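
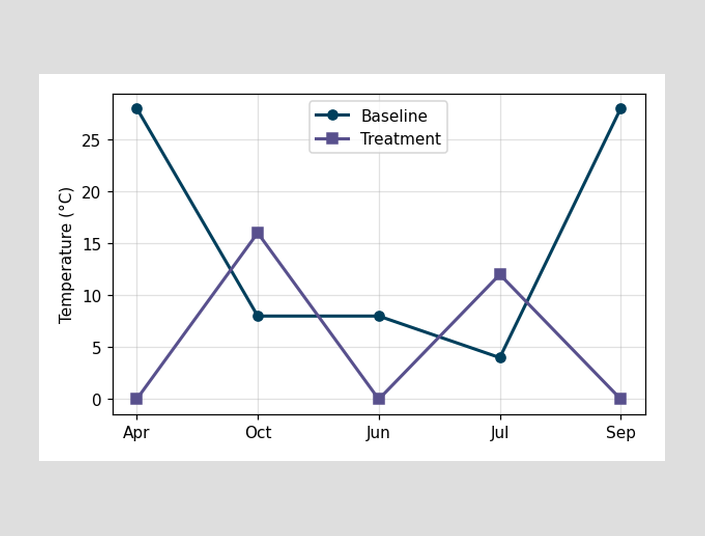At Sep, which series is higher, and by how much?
Baseline, by 28°C

At Sep, Baseline sits above the other line by 28°C.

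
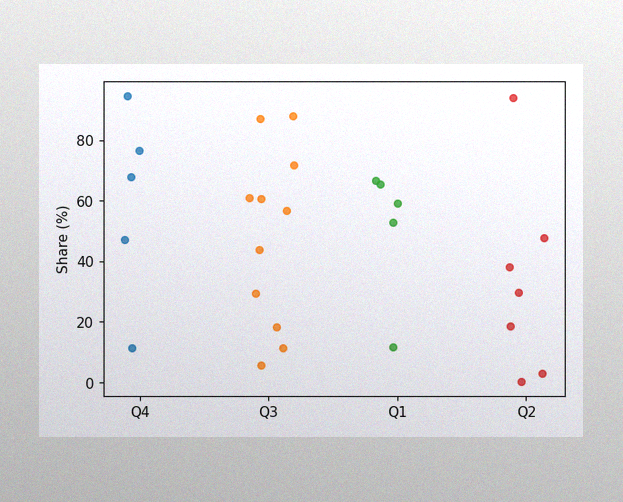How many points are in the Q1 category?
The image has some photo noise and uneven lighting. Counting the markers in the Q1 column gives 5.

5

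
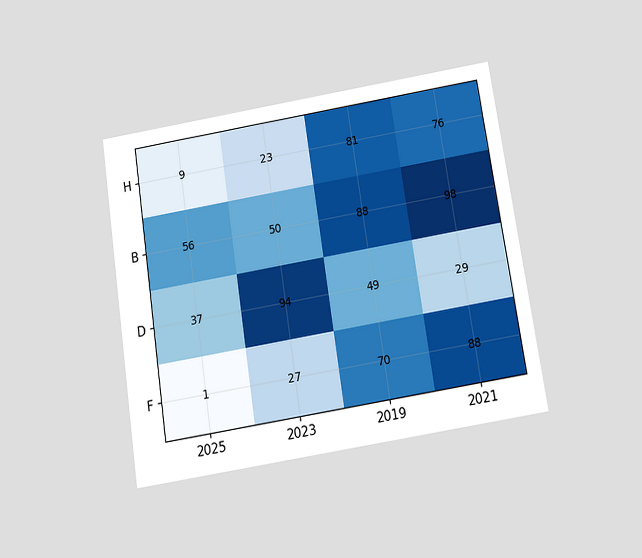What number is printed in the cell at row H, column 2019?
81

The chart is tilted about 9° counter-clockwise and viewed slightly from below. The (H, 2019) cell reads 81.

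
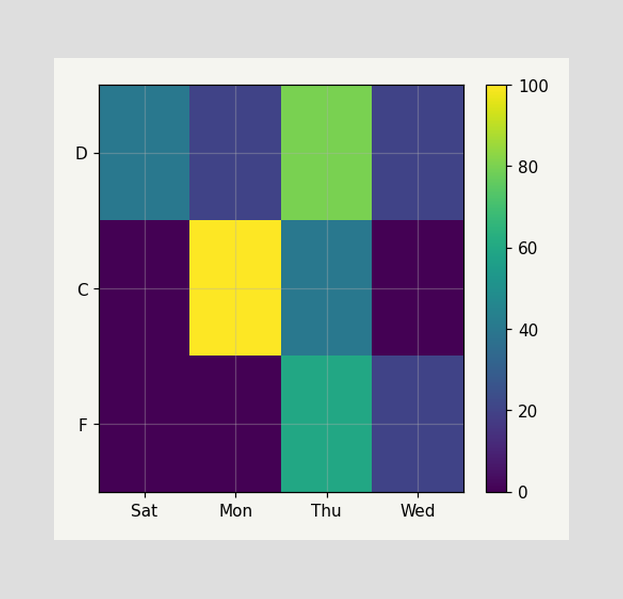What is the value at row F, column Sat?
Matching cell (F, Sat) against the colorbar gives 0.

0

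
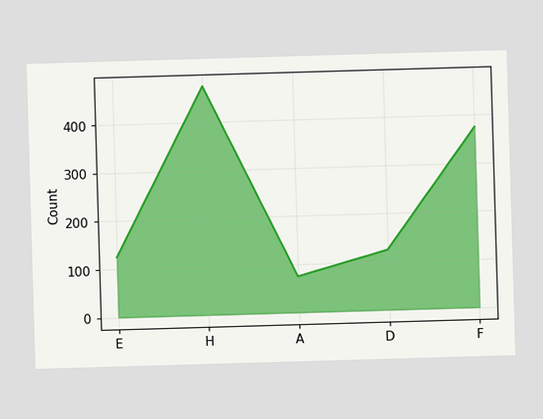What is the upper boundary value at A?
75

At A the upper boundary is at 75.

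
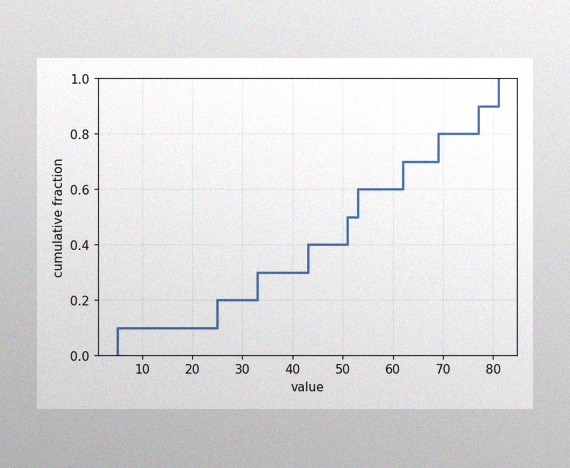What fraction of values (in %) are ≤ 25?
20%

The image has some photo noise and uneven lighting. At x=25 the ECDF step is at 20%.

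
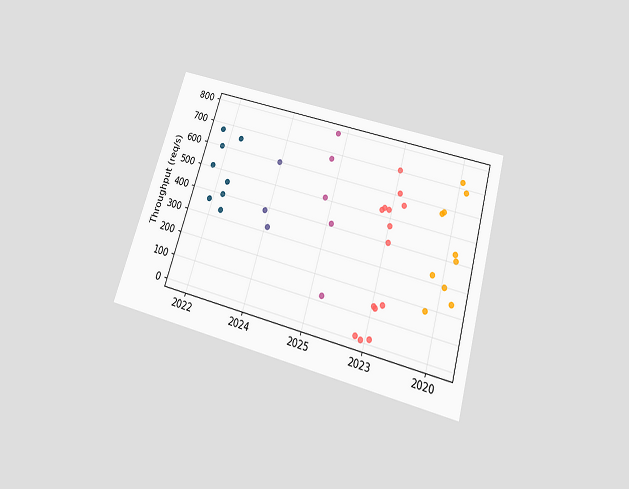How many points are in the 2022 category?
8

The chart is tilted about 17° clockwise and viewed slightly from below. Counting the markers in the 2022 column gives 8.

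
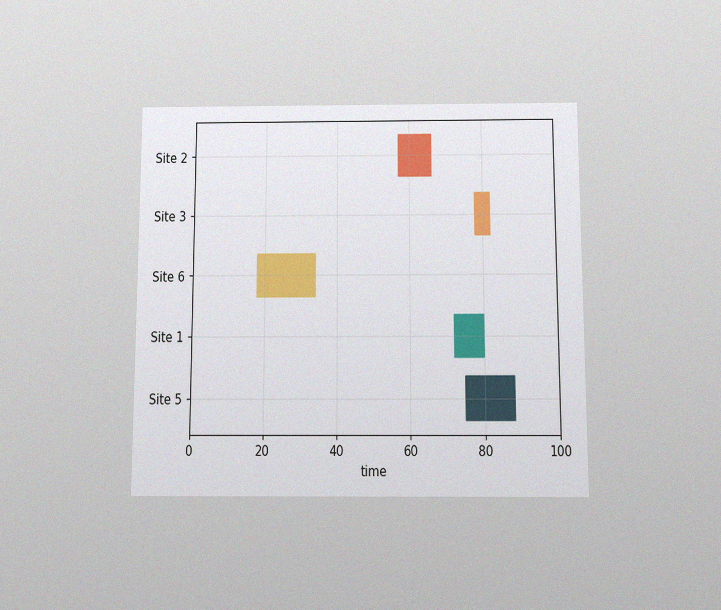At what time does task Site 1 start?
72

The chart is viewed slightly from below, with some photo noise. The Site 1 bar begins at t=72.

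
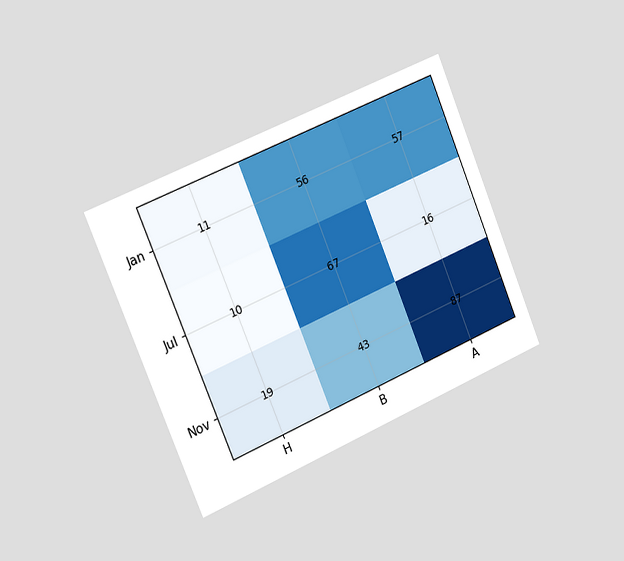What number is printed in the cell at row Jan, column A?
57

The chart is tilted about 23° counter-clockwise and viewed slightly from the left. The (Jan, A) cell reads 57.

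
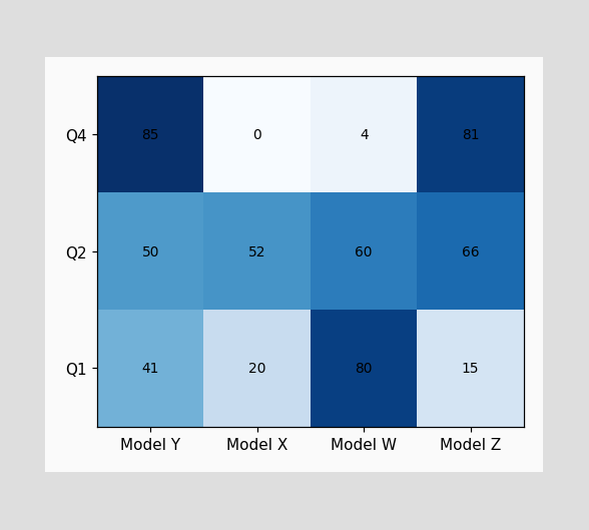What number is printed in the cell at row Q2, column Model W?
60

The (Q2, Model W) cell reads 60.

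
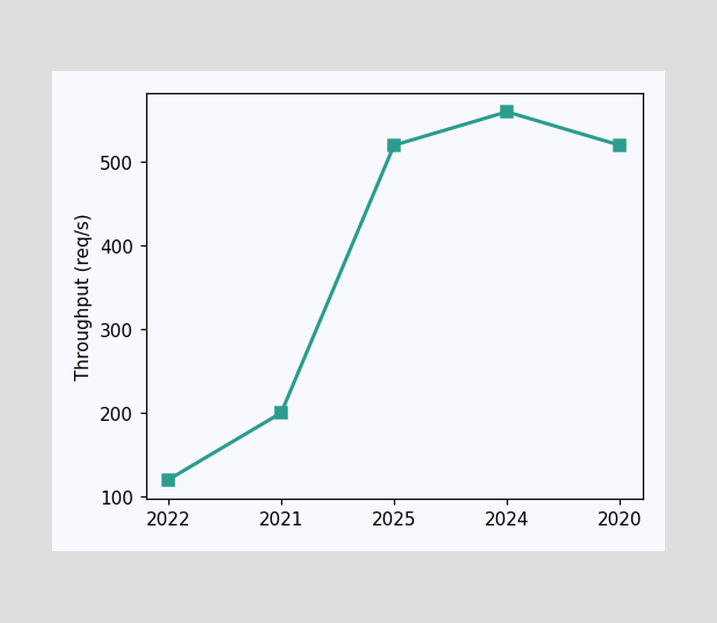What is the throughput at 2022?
120req/s

At 2022, the line is at 120req/s.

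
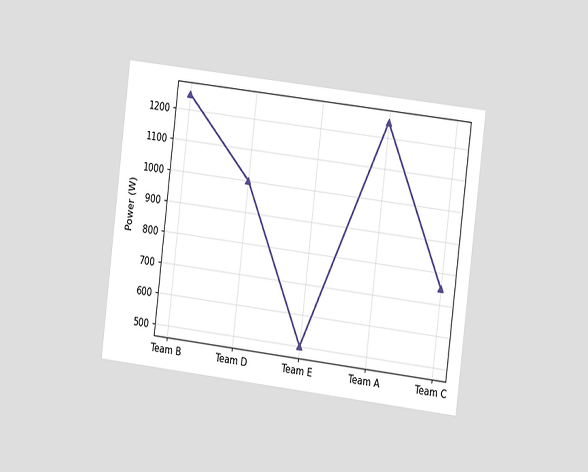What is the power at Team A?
1250W

The chart is tilted about 7° clockwise and viewed slightly from the right. At Team A, the line is at 1250W.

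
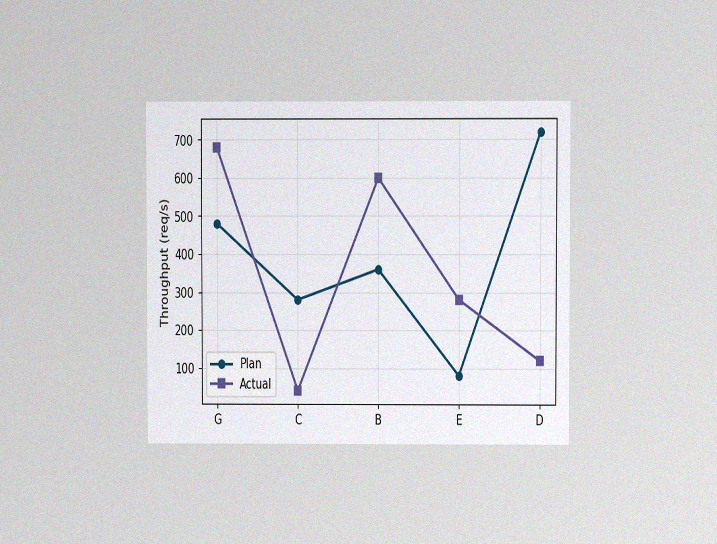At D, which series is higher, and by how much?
Plan, by 600req/s

The chart is viewed at a slight angle, with some photo noise. At D, Plan sits above the other line by 600req/s.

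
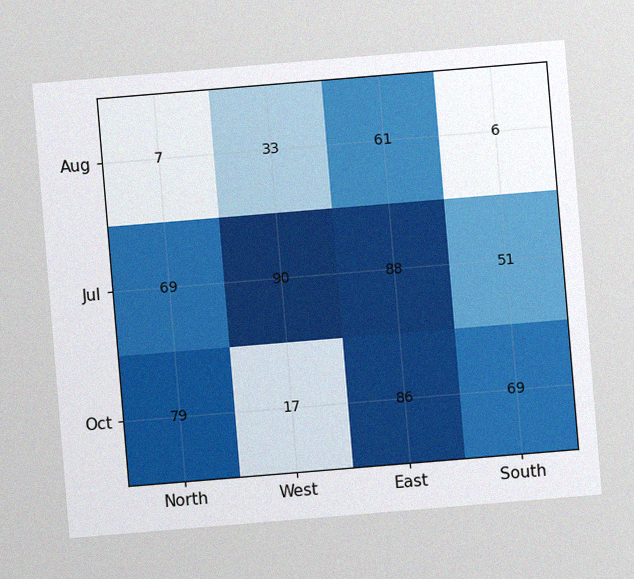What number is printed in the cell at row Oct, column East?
86

The chart is tilted about 5° counter-clockwise, with some photo noise. The (Oct, East) cell reads 86.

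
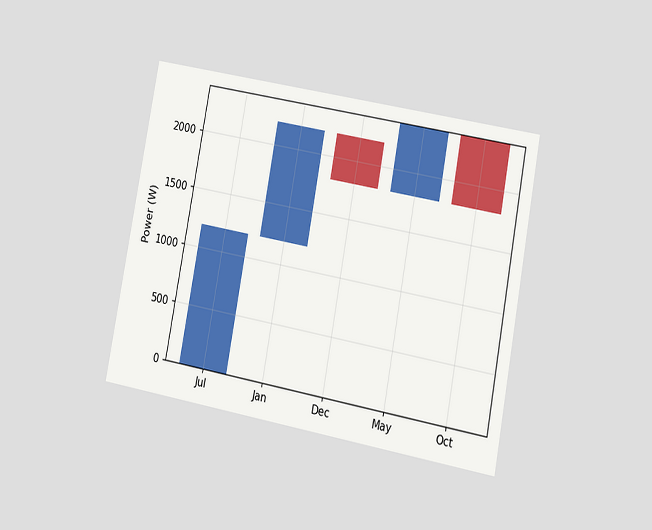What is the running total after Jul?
1200W

The chart is tilted about 11° clockwise and viewed at a slight angle. After Jul the running total reaches 1200W.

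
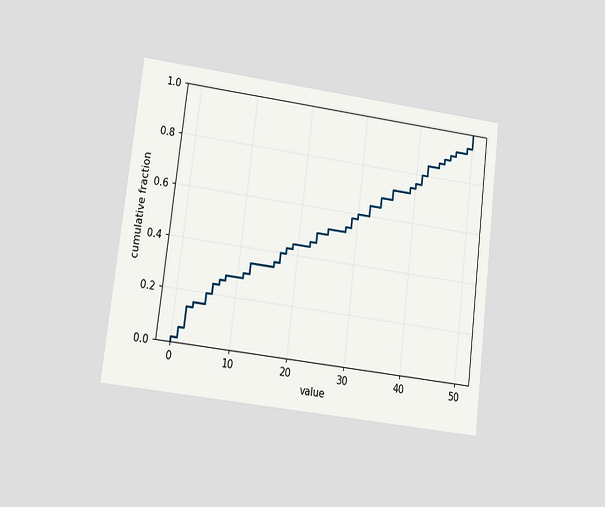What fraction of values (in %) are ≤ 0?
The chart is tilted about 7° clockwise and viewed at a slight angle. At x=0 the ECDF step is at 2%.

2%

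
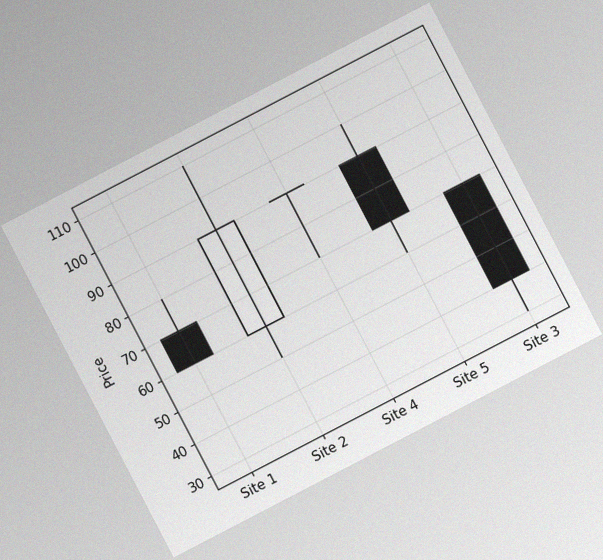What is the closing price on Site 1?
The chart is tilted about 28° counter-clockwise, with some photo noise. The Site 1 candle closes at 60.

60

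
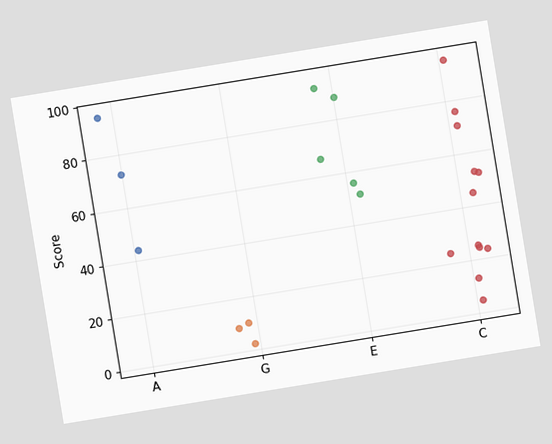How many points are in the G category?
The chart is tilted about 9° counter-clockwise. Counting the markers in the G column gives 3.

3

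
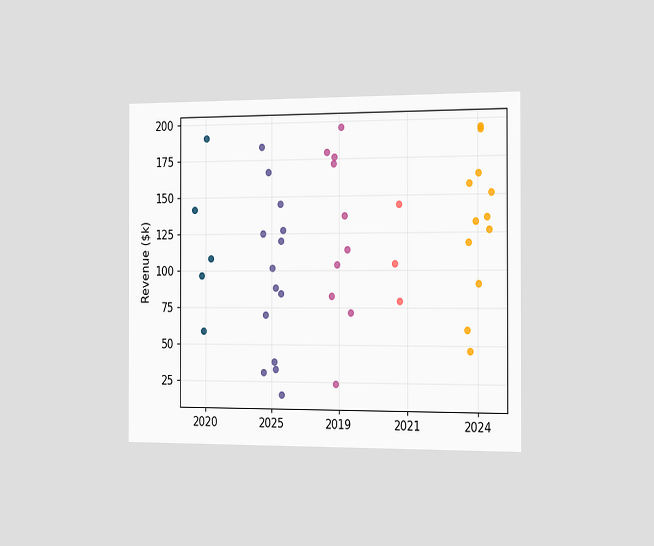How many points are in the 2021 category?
The chart is viewed slightly from the right. Counting the markers in the 2021 column gives 3.

3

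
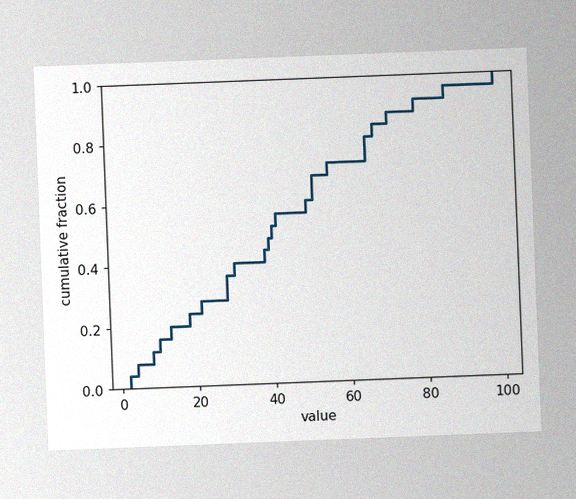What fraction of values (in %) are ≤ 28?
36%

The chart is tilted about 2° counter-clockwise, with some photo noise. At x=28 the ECDF step is at 36%.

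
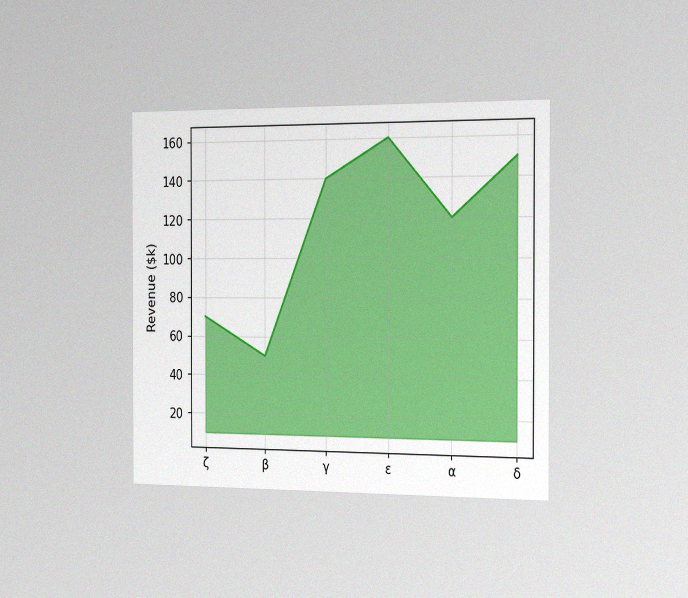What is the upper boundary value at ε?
$160k

The chart is viewed slightly from the right, with some photo noise. At ε the upper boundary is at $160k.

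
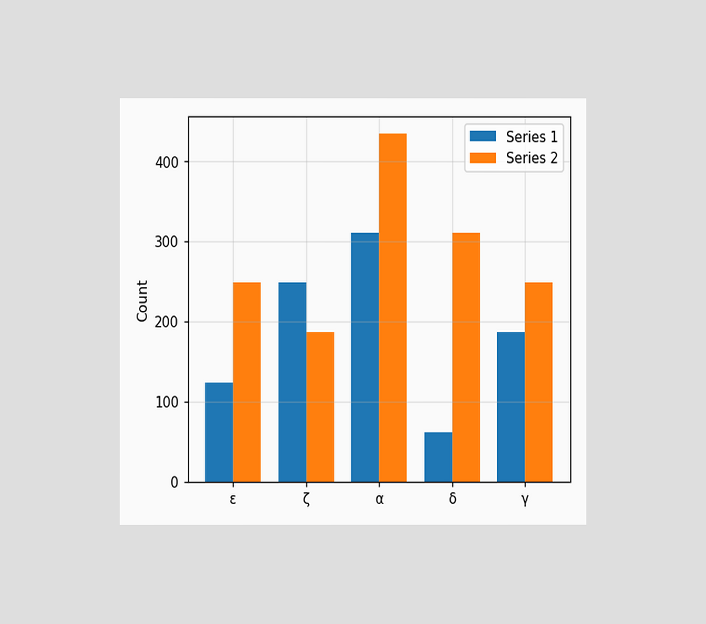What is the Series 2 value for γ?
The chart is viewed at a slight angle. The Series 2 bar at γ reaches 248 on the y-axis.

248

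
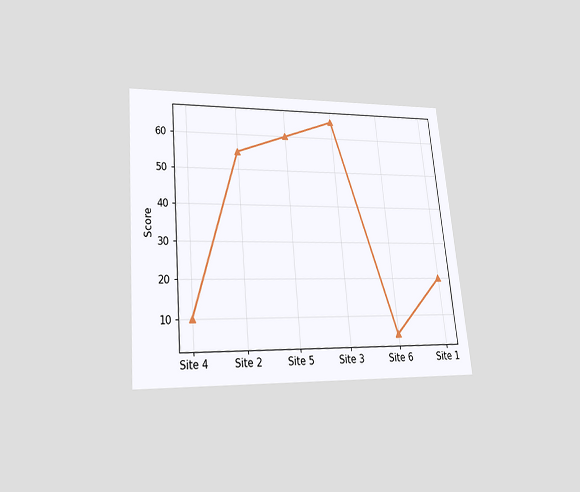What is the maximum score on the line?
The chart is tilted about 5° counter-clockwise and viewed slightly from below. The highest point is at Site 3, and reading across to the y-axis gives 65.

65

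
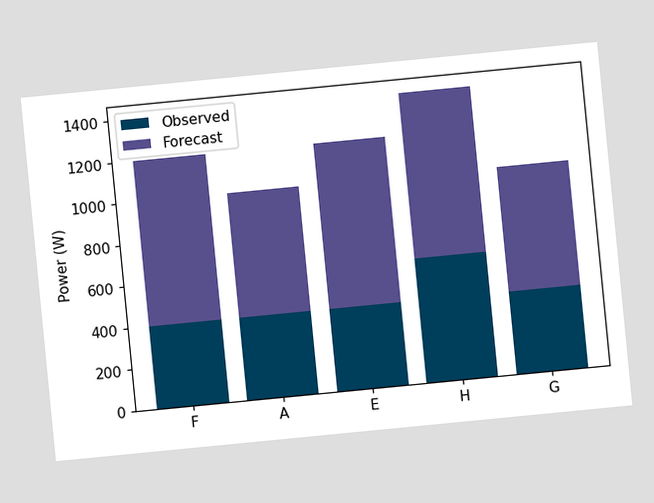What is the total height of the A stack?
1000W

The chart is tilted about 6° counter-clockwise. The A stack's top reaches 1000W on the y-axis.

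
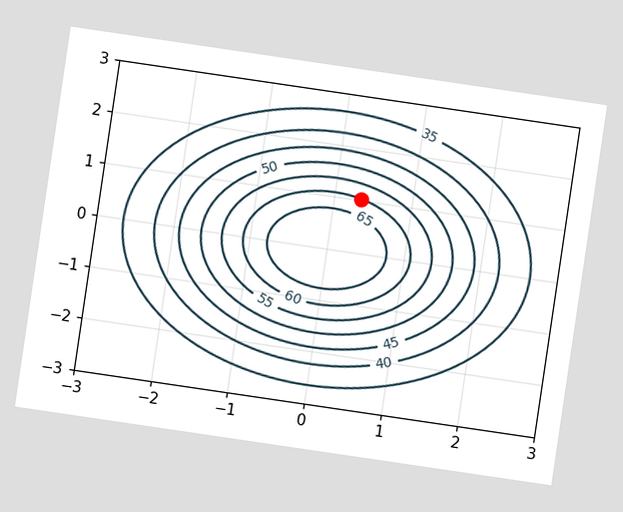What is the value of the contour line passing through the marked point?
The chart is tilted about 8° clockwise. The marked point sits on the contour labelled 60.

60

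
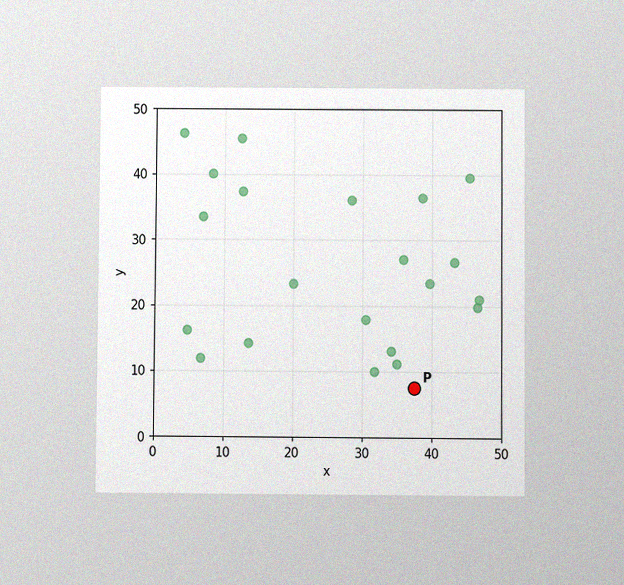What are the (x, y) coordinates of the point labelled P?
The chart is viewed at a slight angle, with some photo noise. Following the gridlines from P to each axis, P sits at (37.5, 7.5).

(37.5, 7.5)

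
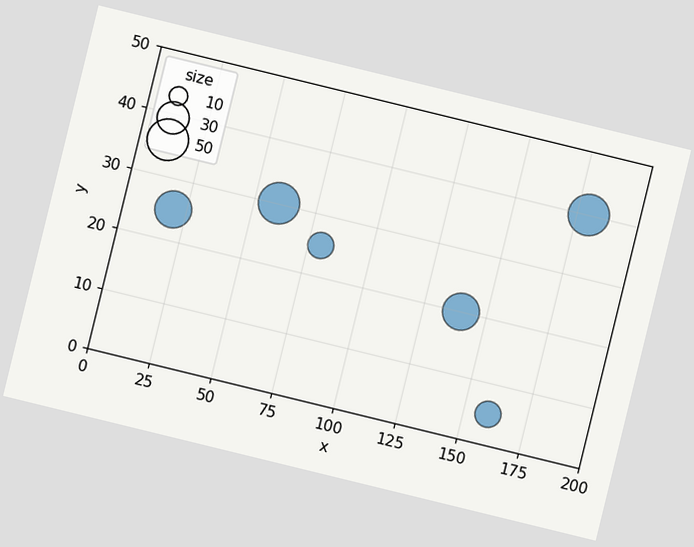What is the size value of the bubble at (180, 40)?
50

The chart is tilted about 14° clockwise. Matching the bubble at (180, 40) against the size legend gives 50.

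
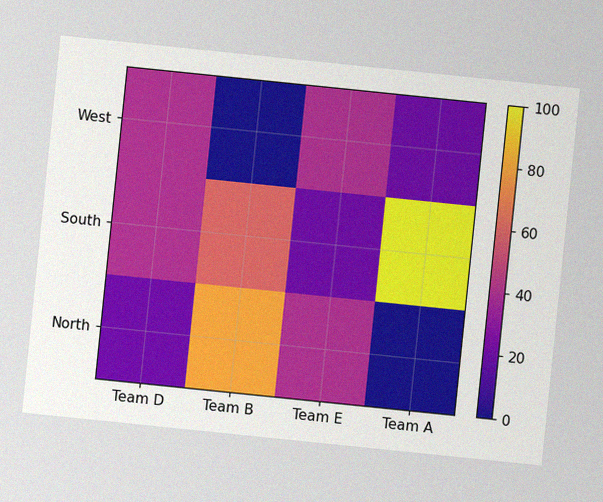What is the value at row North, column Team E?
40

The chart is tilted about 6° clockwise, with some photo noise. Matching cell (North, Team E) against the colorbar gives 40.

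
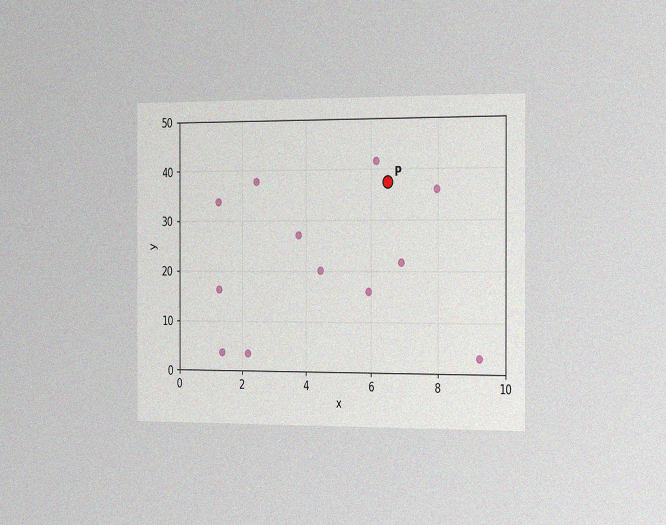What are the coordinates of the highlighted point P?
The chart is viewed slightly from the right, with some photo noise. Following the gridlines from P to each axis, P sits at (6.5, 37.5).

(6.5, 37.5)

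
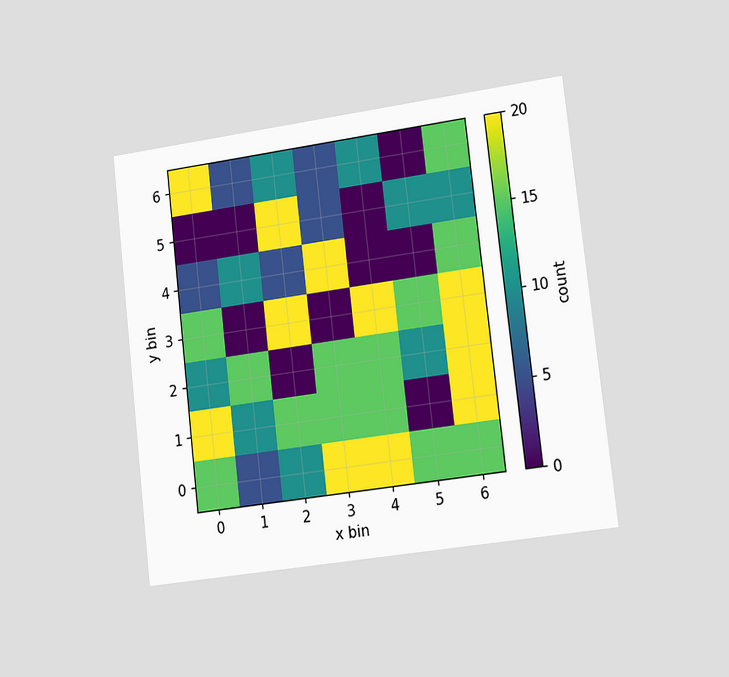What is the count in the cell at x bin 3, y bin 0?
20

The chart is tilted about 6° counter-clockwise and viewed slightly from the right. Matching the cell (3, 0) against the colorbar gives 20.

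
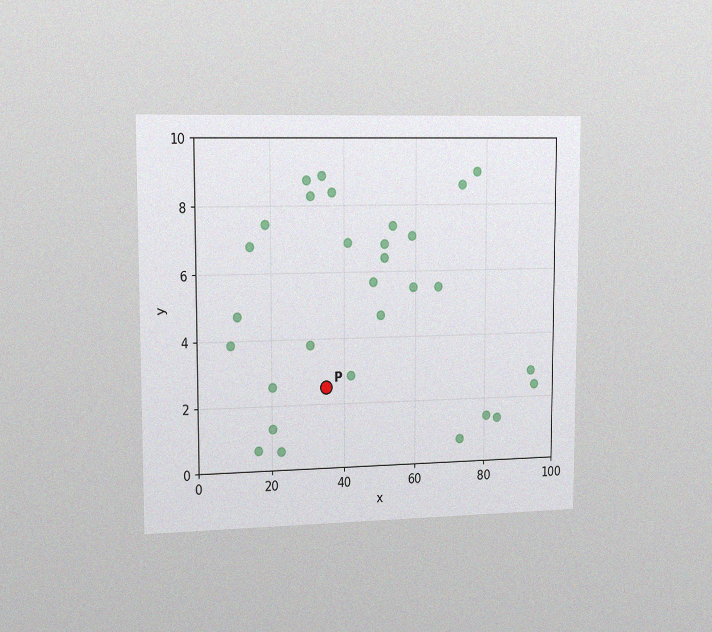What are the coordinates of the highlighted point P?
(35, 2.5)

The chart is viewed slightly from the left, with some photo noise. Following the gridlines from P to each axis, P sits at (35, 2.5).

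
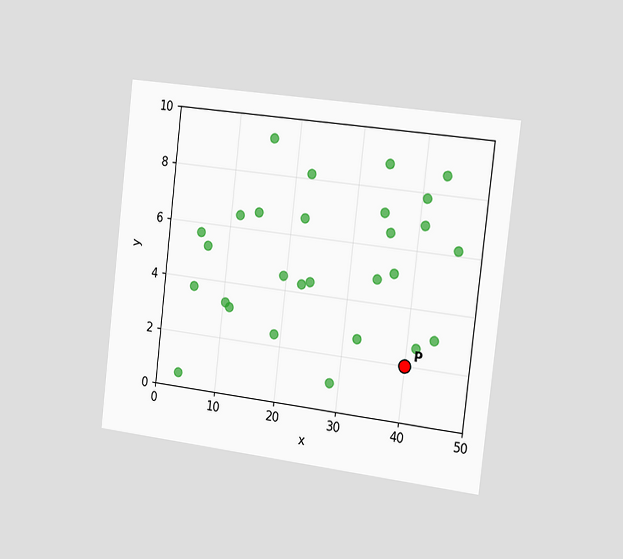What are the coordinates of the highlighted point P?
(40, 2)

The chart is tilted about 7° clockwise and viewed slightly from the right. Following the gridlines from P to each axis, P sits at (40, 2).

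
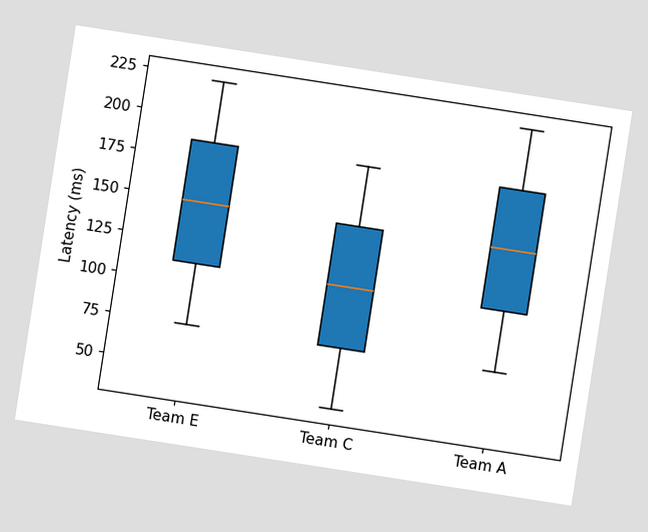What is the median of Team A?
The chart is tilted about 9° clockwise. The median line in the Team A box sits at 148ms.

148ms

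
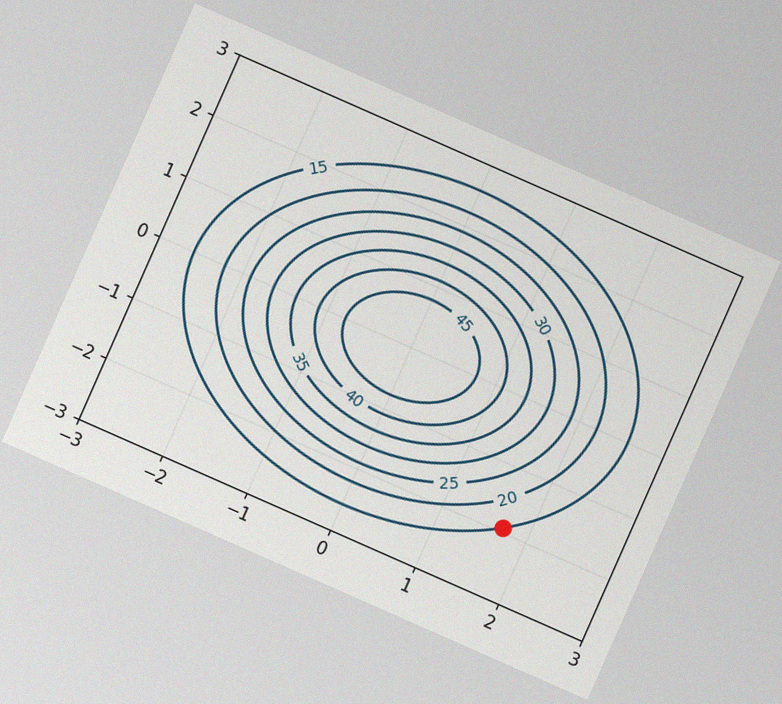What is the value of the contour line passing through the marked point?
The chart is tilted about 24° clockwise, with some photo noise. The marked point sits on the contour labelled 15.

15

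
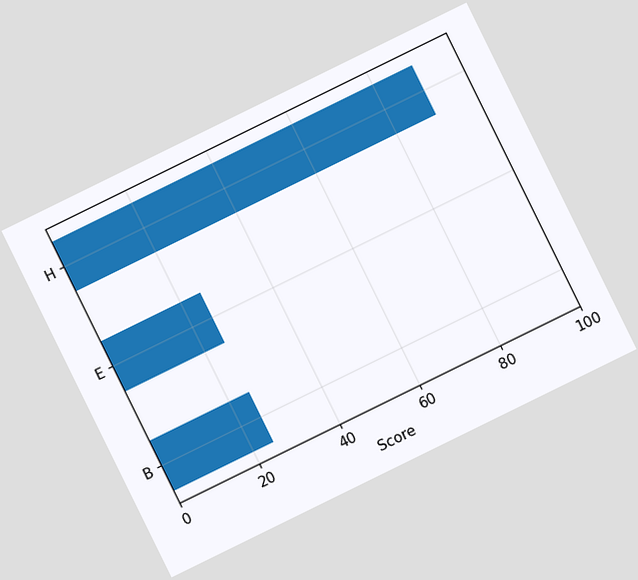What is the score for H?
The chart is tilted about 26° counter-clockwise. Reading along the chart's x-axis, the H bar reaches 90.

90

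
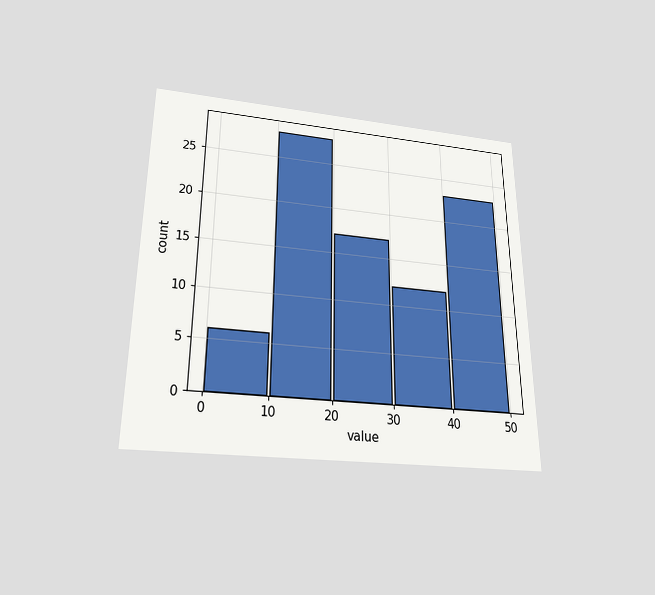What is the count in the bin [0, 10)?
The chart is viewed slightly from below. The [0, 10) bin has height 6.

6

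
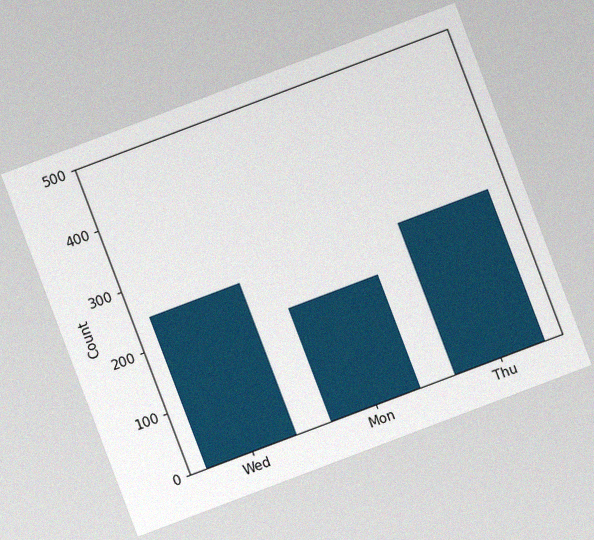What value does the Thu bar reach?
The chart is tilted about 21° counter-clockwise, with some photo noise. Reading along the chart's y-axis, the Thu bar reaches 248.

248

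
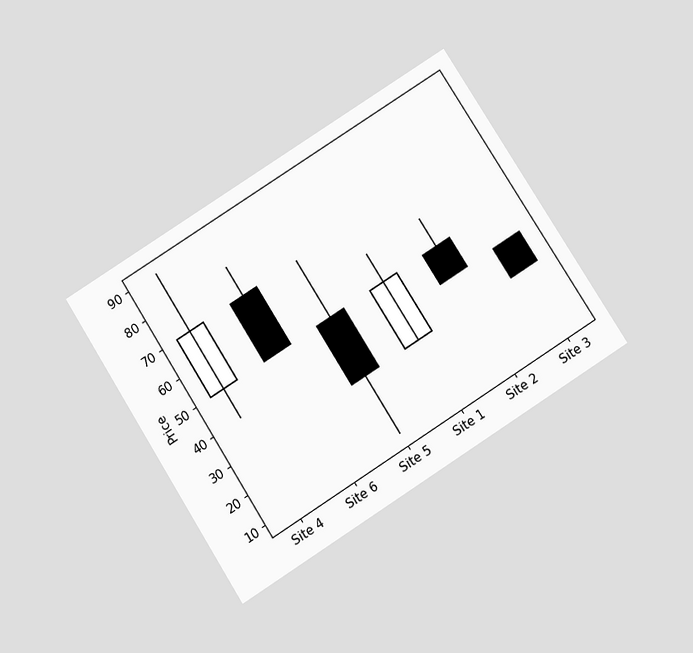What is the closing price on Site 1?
50

The chart is tilted about 32° counter-clockwise and viewed slightly from below. The Site 1 candle closes at 50.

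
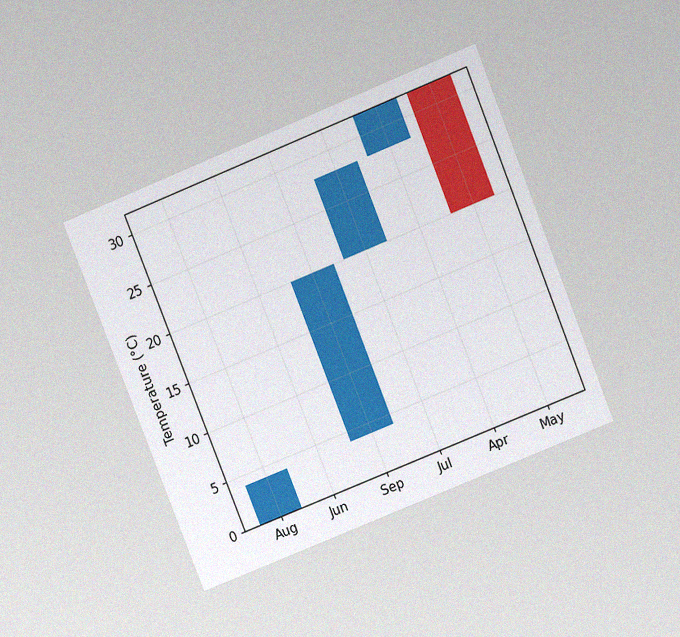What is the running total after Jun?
4°C

The chart is tilted about 22° counter-clockwise and viewed at a slight angle, with some photo noise. After Jun the running total reaches 4°C.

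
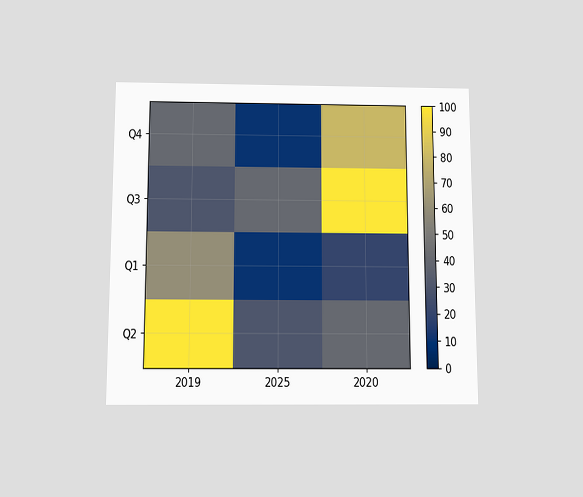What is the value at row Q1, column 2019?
60

The chart is viewed slightly from below. Matching cell (Q1, 2019) against the colorbar gives 60.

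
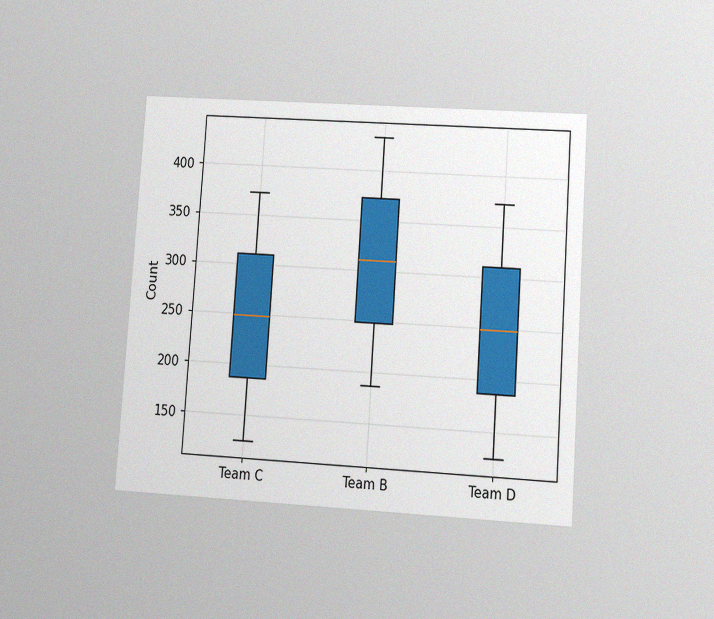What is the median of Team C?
248

The chart is tilted about 4° clockwise and viewed at a slight angle, with some photo noise. The median line in the Team C box sits at 248.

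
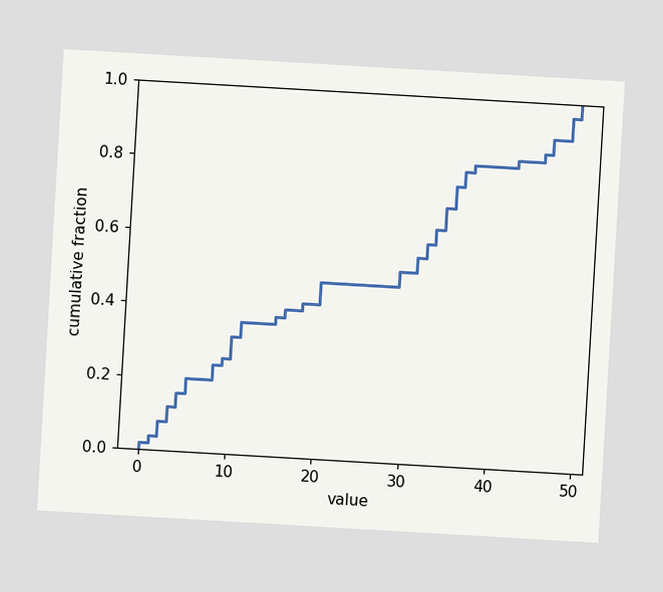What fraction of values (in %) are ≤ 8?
The chart is tilted about 3° clockwise. At x=8 the ECDF step is at 24%.

24%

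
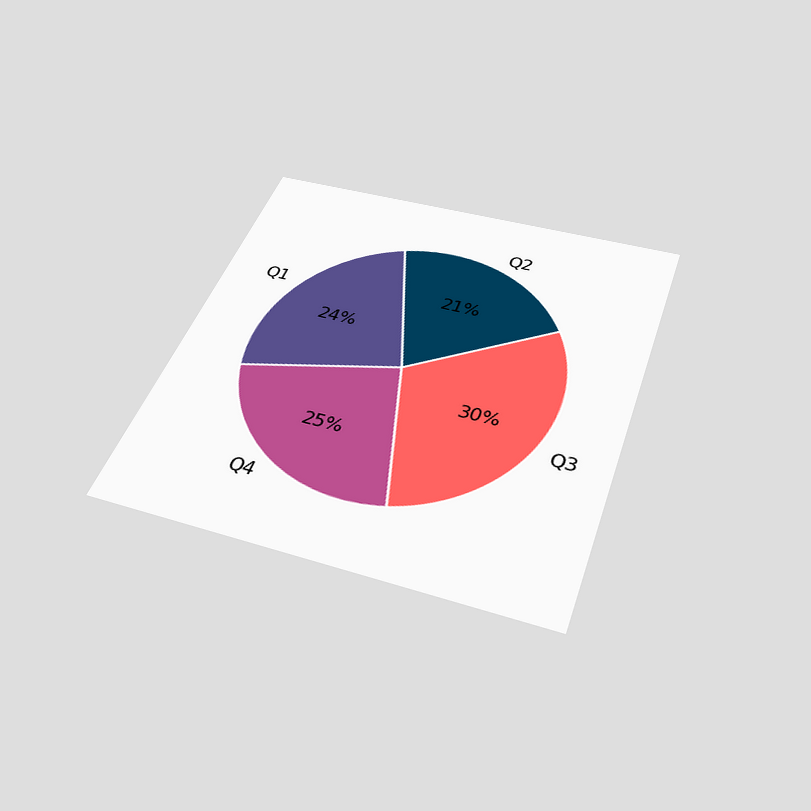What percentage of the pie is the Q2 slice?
21%

The chart is tilted about 20° clockwise and viewed slightly from below. The Q2 slice takes up 21% of the pie.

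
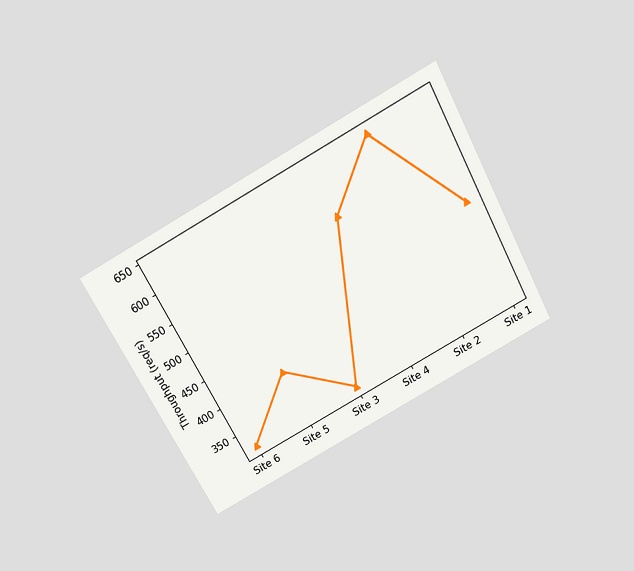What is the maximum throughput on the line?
640req/s

The chart is tilted about 28° counter-clockwise and viewed slightly from above. The highest point is at Site 2, and reading across to the y-axis gives 640req/s.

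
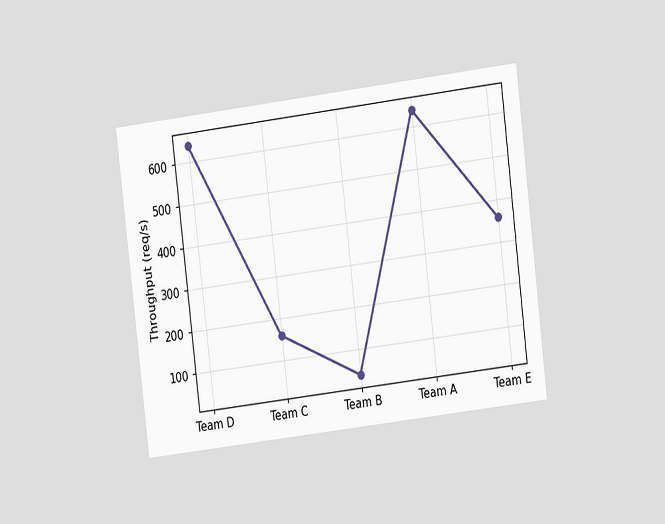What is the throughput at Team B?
40req/s

The chart is tilted about 7° counter-clockwise and viewed at a slight angle. At Team B, the line is at 40req/s.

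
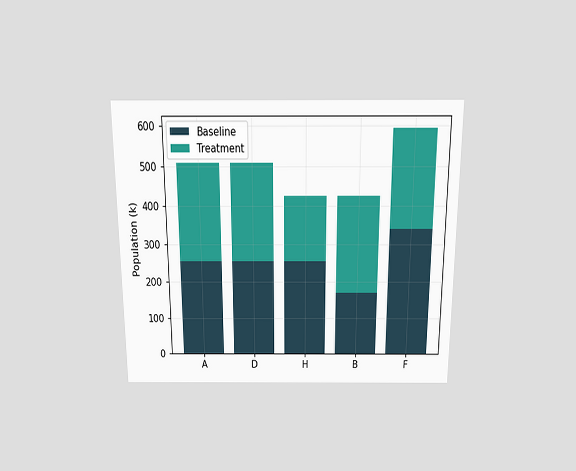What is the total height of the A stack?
The chart is viewed slightly from above. The A stack's top reaches 510k on the y-axis.

510k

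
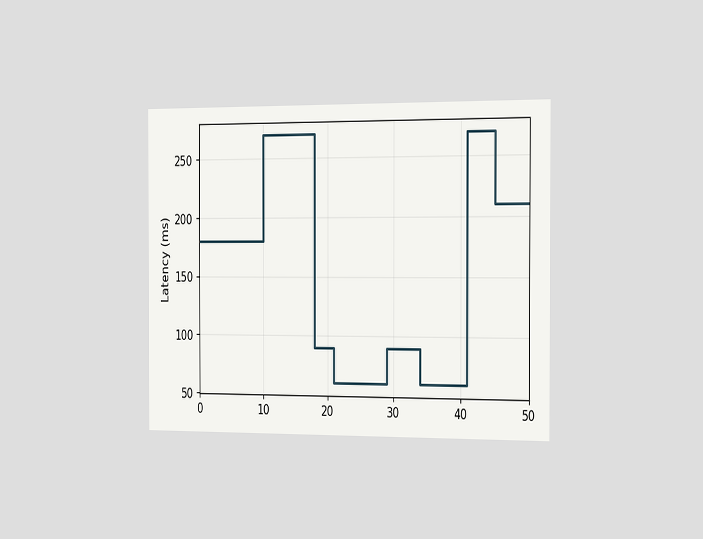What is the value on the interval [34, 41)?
60ms

The chart is viewed slightly from the right. On [34, 41) the step sits at 60ms.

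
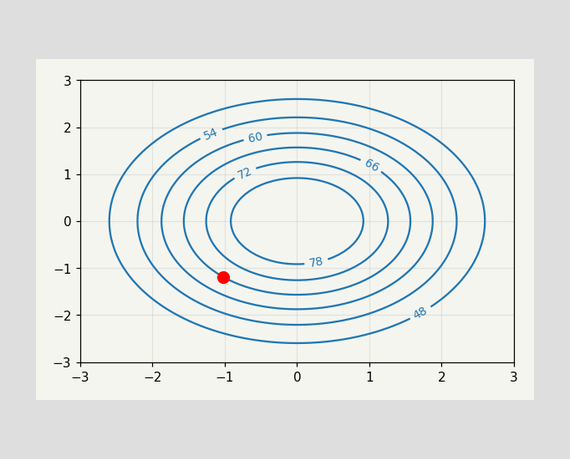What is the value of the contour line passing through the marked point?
66

The marked point sits on the contour labelled 66.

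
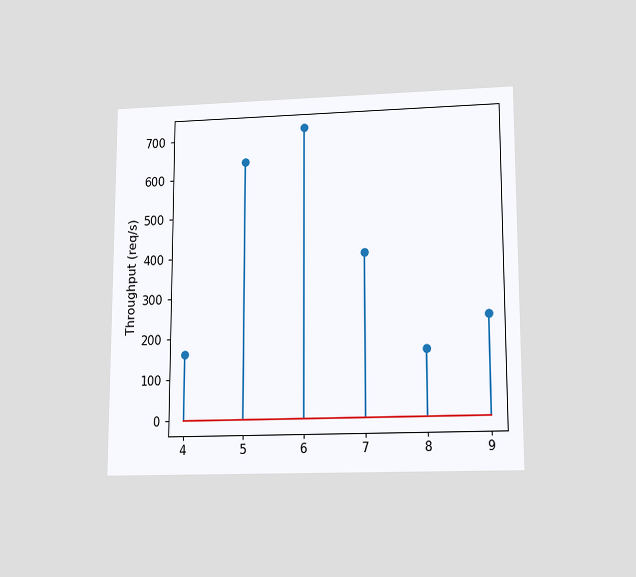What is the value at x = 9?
240req/s

The chart is viewed slightly from below. The stem at x=9 reaches 240req/s.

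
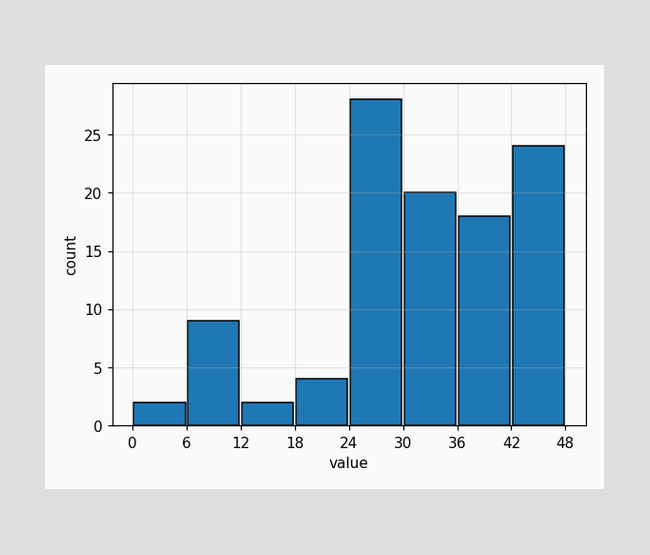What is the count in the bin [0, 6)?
2

The [0, 6) bin has height 2.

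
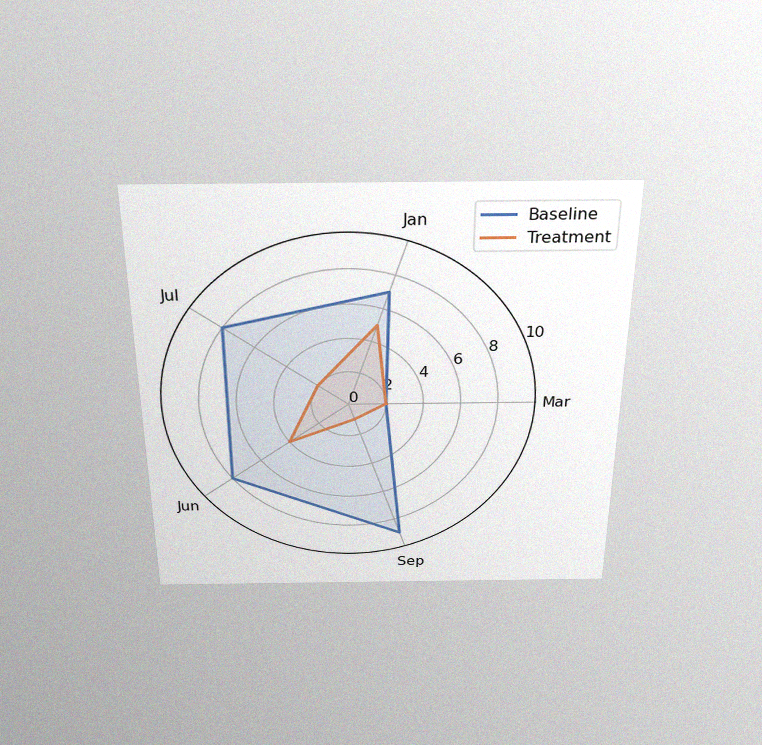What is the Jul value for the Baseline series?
8

The chart is viewed slightly from above, with some photo noise. On the Jul axis, Baseline reaches 8.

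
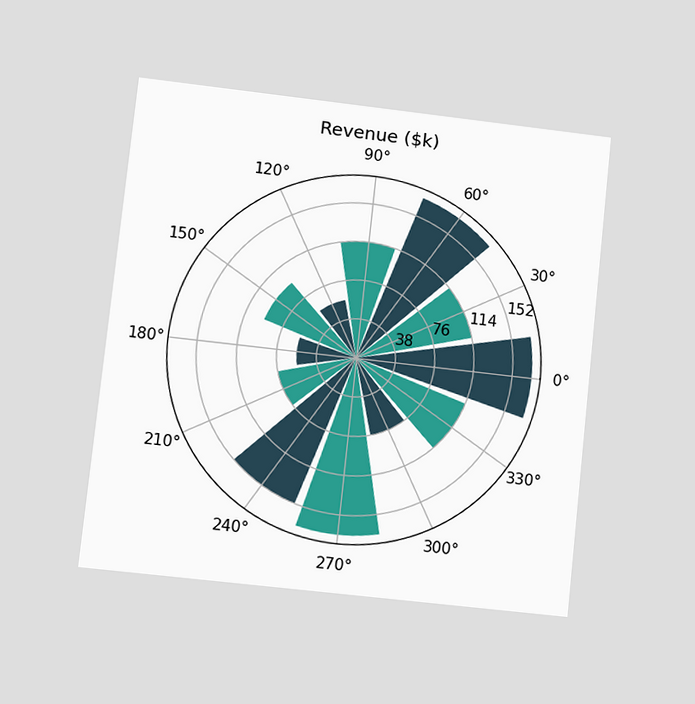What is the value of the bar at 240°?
$152k

The chart is tilted about 6° clockwise and viewed at a slight angle. The bar at 240° reaches $152k on the radial axis.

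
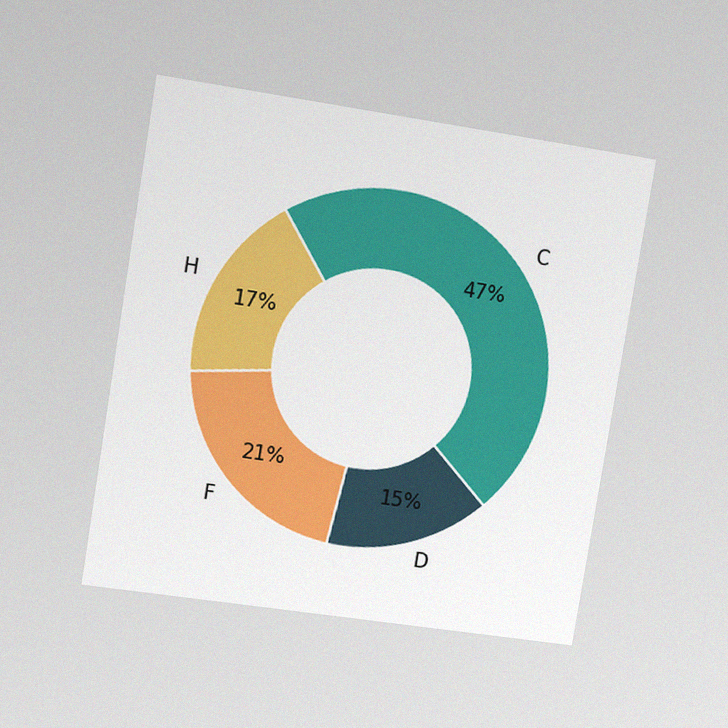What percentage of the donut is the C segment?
47%

The chart is tilted about 9° clockwise and viewed at a slight angle, with some photo noise. The C segment takes up 47% of the ring.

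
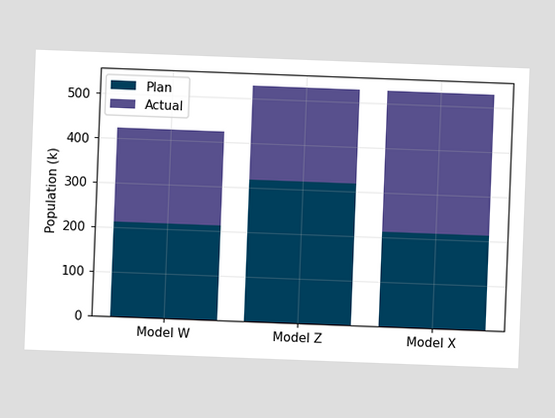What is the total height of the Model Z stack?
The chart is tilted about 2° clockwise. The Model Z stack's top reaches 530k on the y-axis.

530k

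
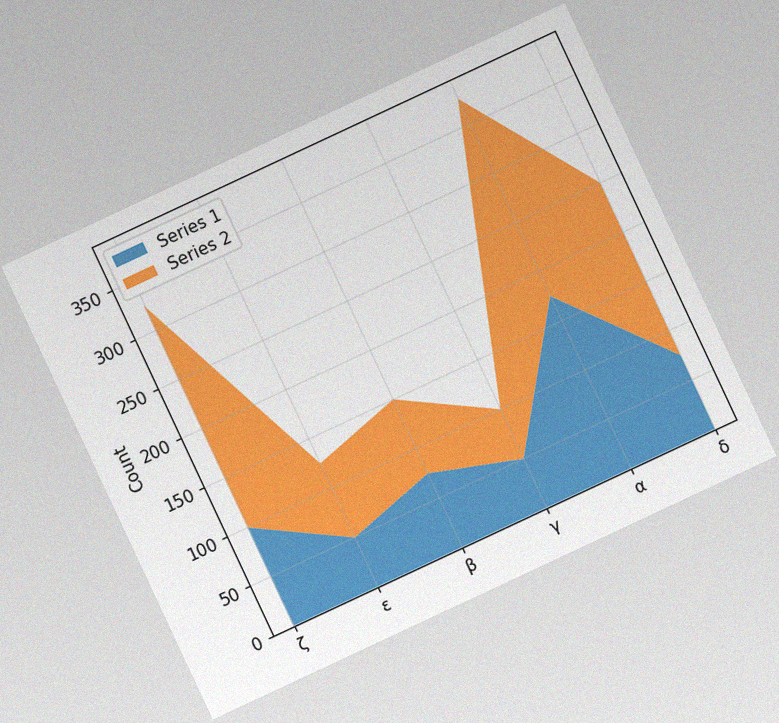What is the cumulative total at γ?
100

The chart is tilted about 25° counter-clockwise, with some photo noise. The stacked total at γ reaches 100.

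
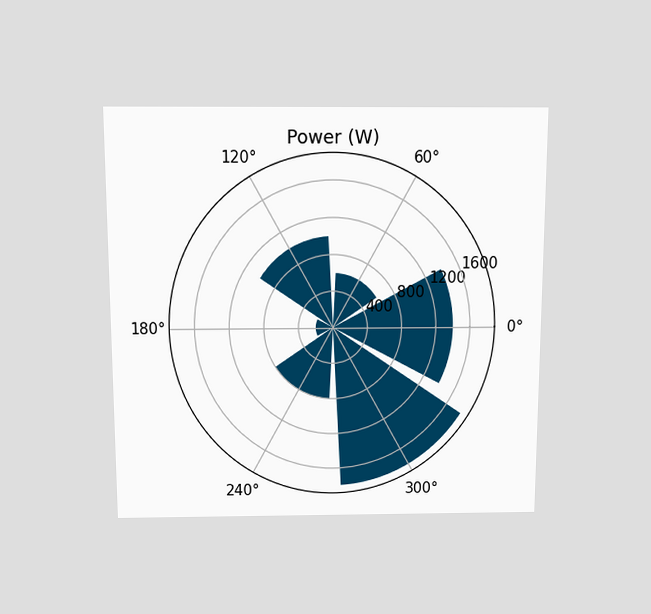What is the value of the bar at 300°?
1800W

The chart is viewed slightly from above. The bar at 300° reaches 1800W on the radial axis.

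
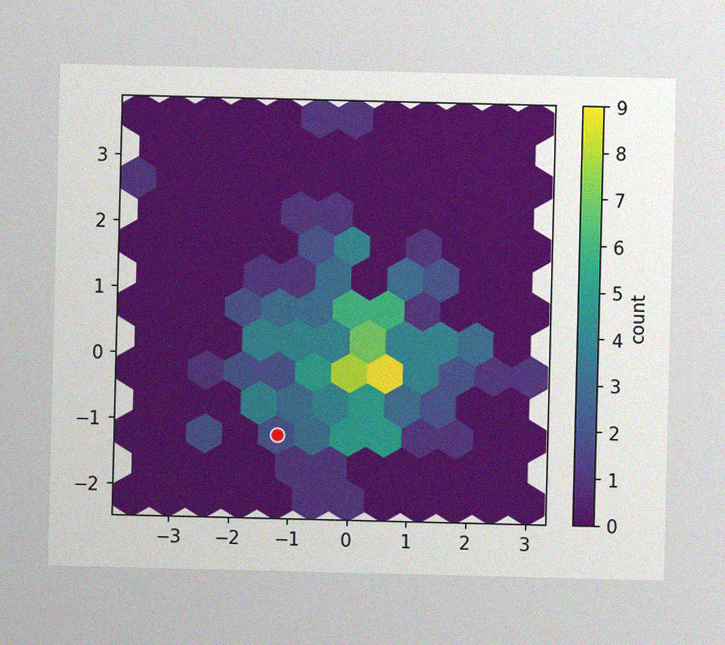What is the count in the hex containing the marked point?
2

The image has some photo noise and uneven lighting. The marked hex reads 2 on the colorbar.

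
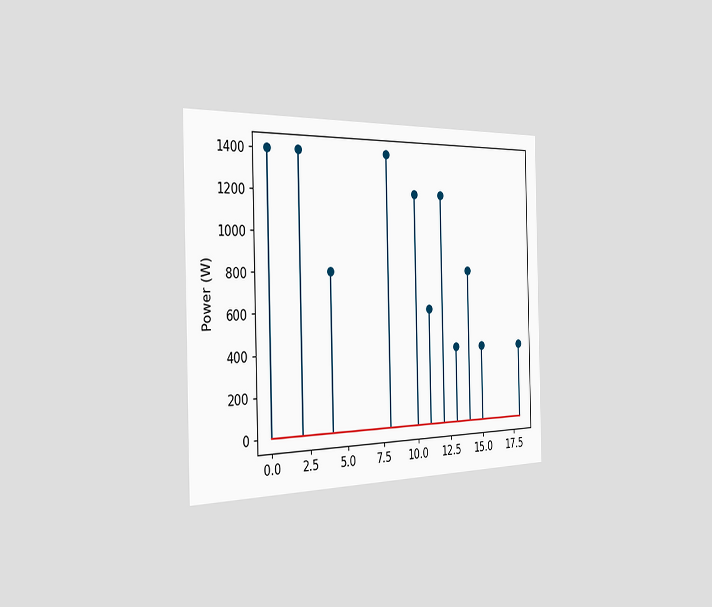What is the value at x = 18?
The chart is viewed slightly from the left. The stem at x=18 reaches 400W.

400W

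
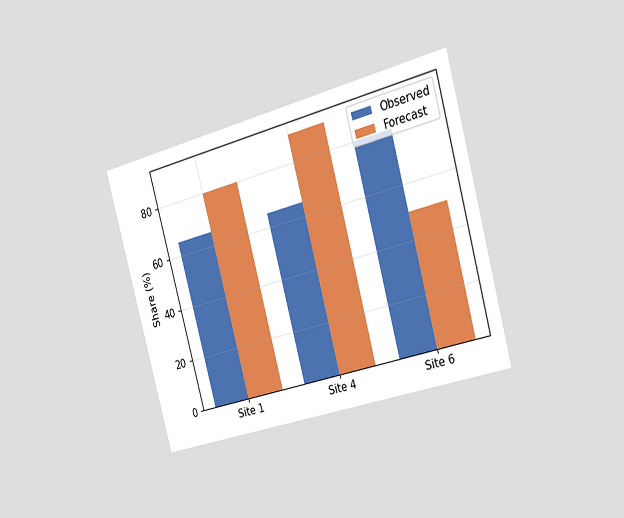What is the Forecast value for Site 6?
The chart is tilted about 15° counter-clockwise and viewed slightly from the right. The Forecast bar at Site 6 reaches 50% on the y-axis.

50%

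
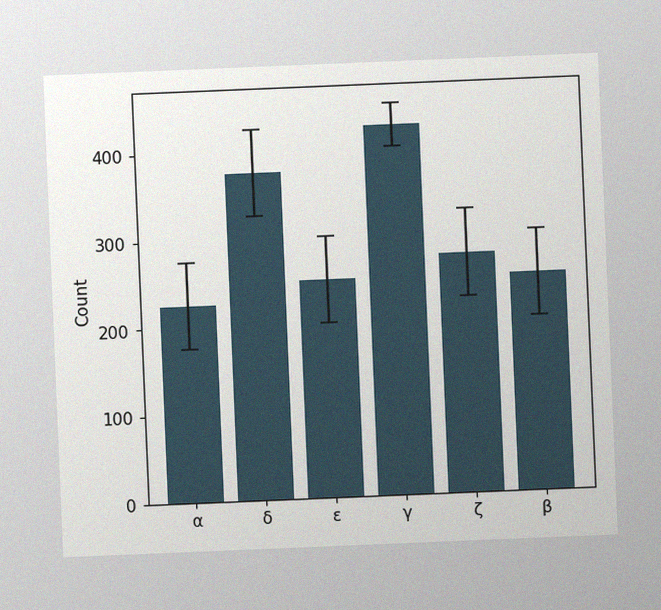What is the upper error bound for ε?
300

The chart is tilted about 2° counter-clockwise, with some photo noise. The ε bar's upper whisker reaches 300.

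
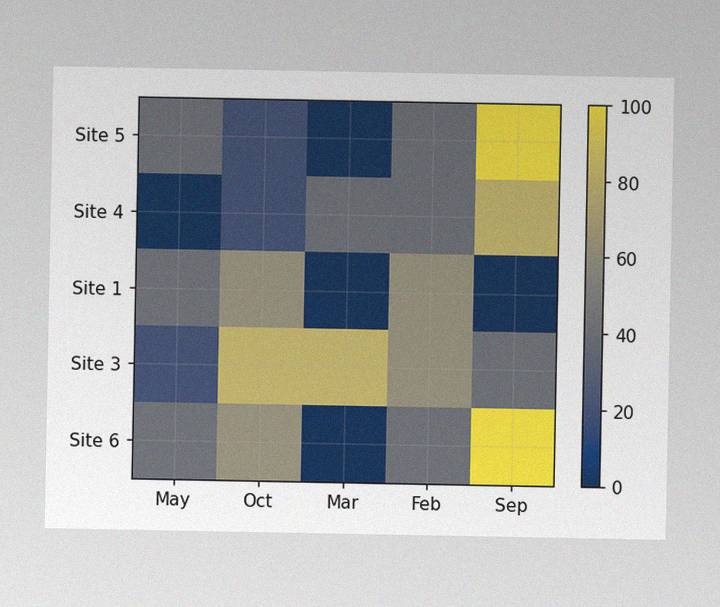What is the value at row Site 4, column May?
0

The image has some photo noise and uneven lighting. Matching cell (Site 4, May) against the colorbar gives 0.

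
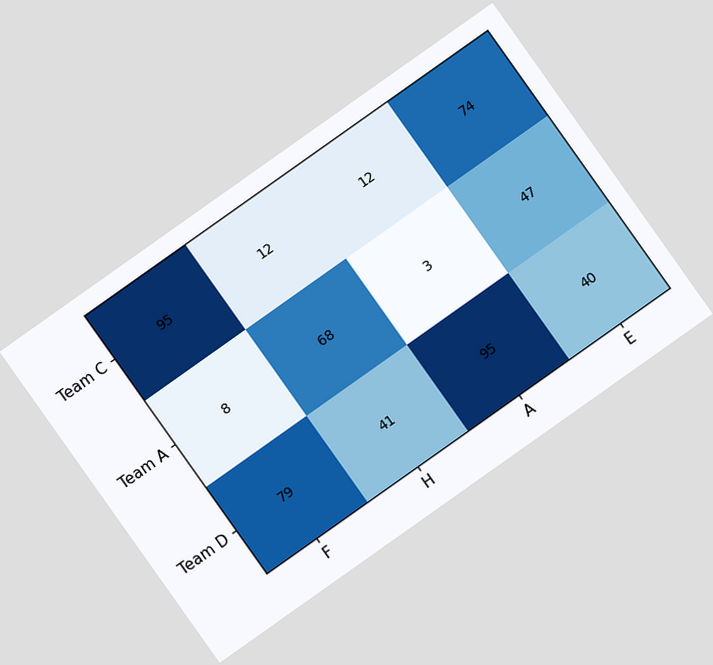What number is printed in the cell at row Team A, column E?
The chart is tilted about 35° counter-clockwise. The (Team A, E) cell reads 47.

47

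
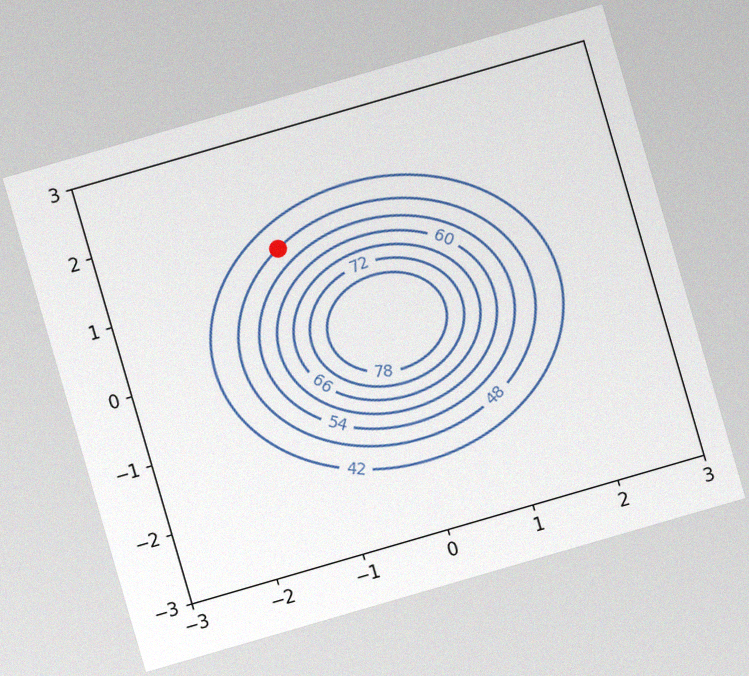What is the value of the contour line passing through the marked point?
48

The chart is tilted about 16° counter-clockwise, with some photo noise. The marked point sits on the contour labelled 48.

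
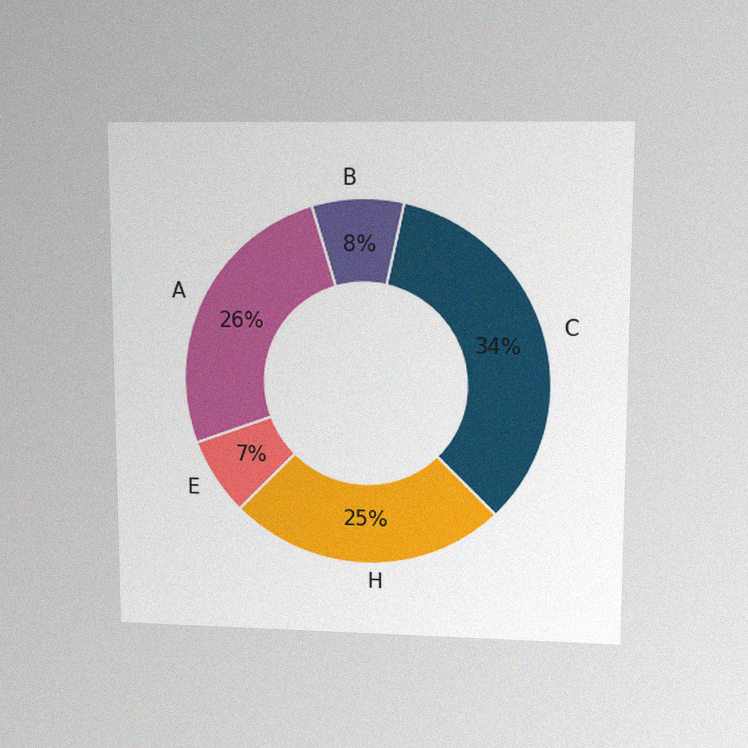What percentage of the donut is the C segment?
The chart is viewed at a slight angle, with some photo noise. The C segment takes up 34% of the ring.

34%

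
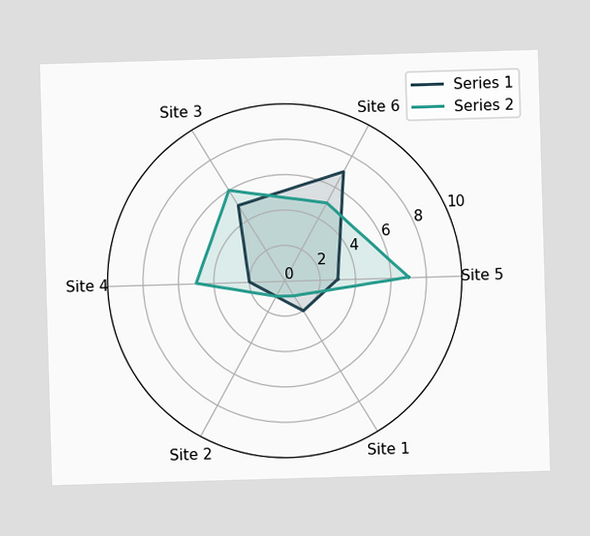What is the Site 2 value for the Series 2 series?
1

On the Site 2 axis, Series 2 reaches 1.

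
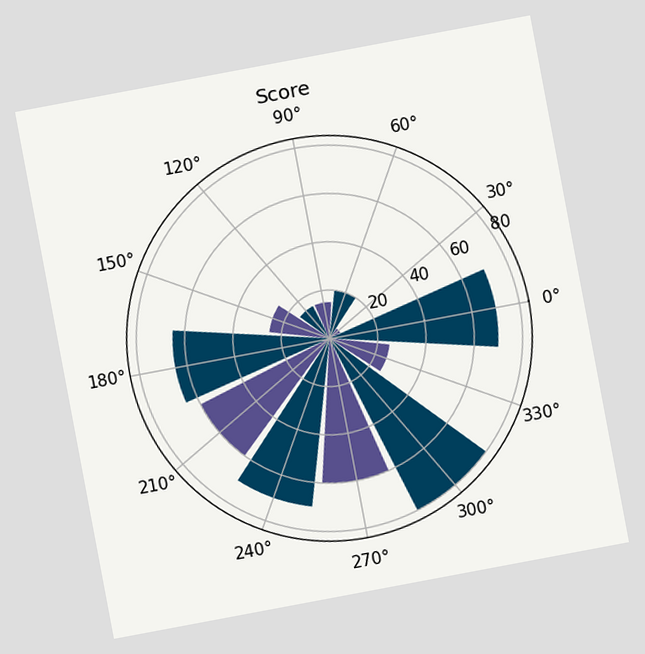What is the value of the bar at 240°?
The chart is tilted about 11° counter-clockwise. The bar at 240° reaches 70 on the radial axis.

70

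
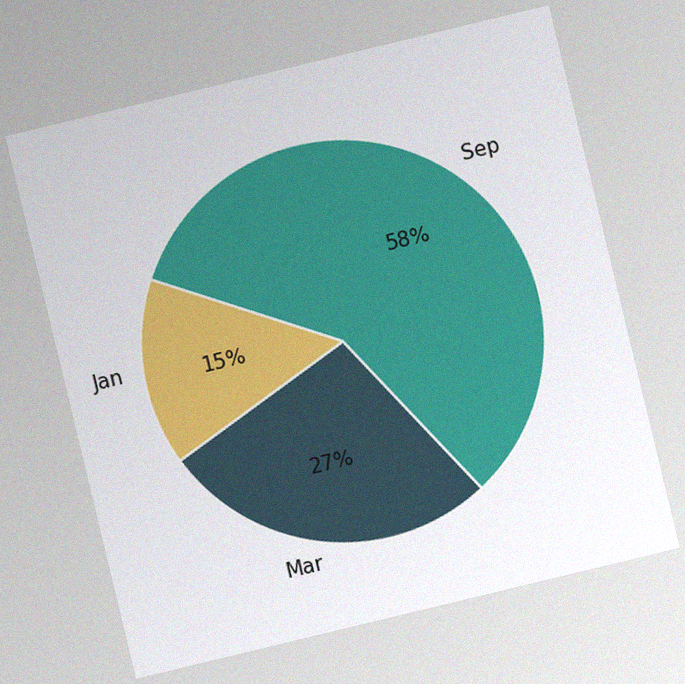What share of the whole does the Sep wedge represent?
The chart is tilted about 14° counter-clockwise, with some photo noise. The Sep slice takes up 58% of the pie.

58%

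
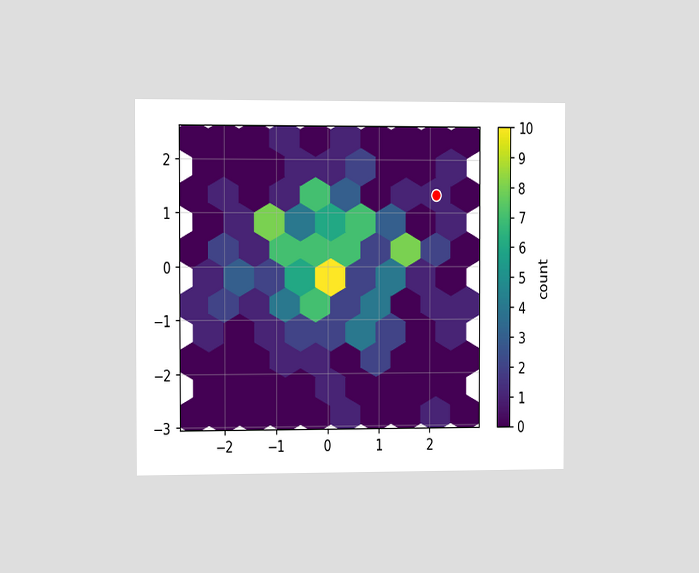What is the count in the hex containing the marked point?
The chart is viewed slightly from the left. The marked hex reads 1 on the colorbar.

1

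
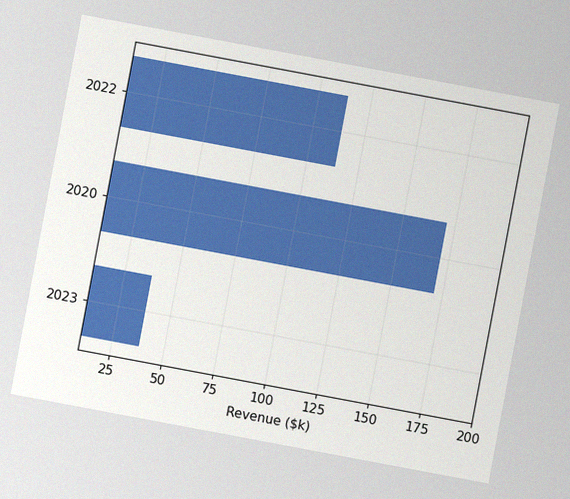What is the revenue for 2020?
The chart is tilted about 11° clockwise, with some photo noise. Reading along the chart's x-axis, the 2020 bar reaches $171k.

$171k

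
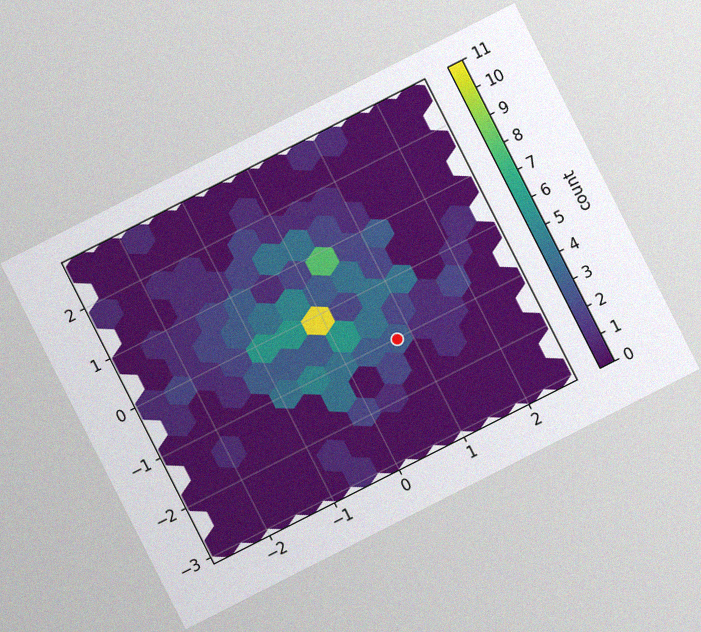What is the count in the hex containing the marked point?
The chart is tilted about 27° counter-clockwise, with some photo noise. The marked hex reads 3 on the colorbar.

3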